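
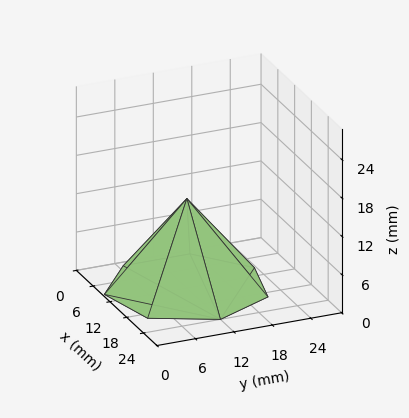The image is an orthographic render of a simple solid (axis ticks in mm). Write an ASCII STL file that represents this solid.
Reading the render: the shape is a regular 7-sided pyramid, base circumscribed radius ≈ 12 mm, apex at z ≈ 14 mm (dimensions read to the nearest mm from the axis ticks). For the STL, each face is triangulated and given an outward normal.

solid part
  facet normal 0.0000 0.0000 -1.0000
    outer loop
      vertex 9.330 23.699 0.000
      vertex 19.482 21.382 0.000
      vertex 24.000 12.000 0.000
    endloop
  endfacet
  facet normal 0.0000 0.0000 -1.0000
    outer loop
      vertex 1.188 17.207 0.000
      vertex 9.330 23.699 0.000
      vertex 24.000 12.000 0.000
    endloop
  endfacet
  facet normal 0.0000 0.0000 -1.0000
    outer loop
      vertex 1.188 6.793 0.000
      vertex 1.188 17.207 0.000
      vertex 24.000 12.000 0.000
    endloop
  endfacet
  facet normal 0.0000 0.0000 -1.0000
    outer loop
      vertex 9.330 0.301 0.000
      vertex 1.188 6.793 0.000
      vertex 24.000 12.000 0.000
    endloop
  endfacet
  facet normal 0.0000 0.0000 -1.0000
    outer loop
      vertex 19.482 2.618 0.000
      vertex 9.330 0.301 0.000
      vertex 24.000 12.000 0.000
    endloop
  endfacet
  facet normal 0.7131 0.3434 0.6112
    outer loop
      vertex 24.000 12.000 0.000
      vertex 19.482 21.382 0.000
      vertex 12.000 12.000 14.000
    endloop
  endfacet
  facet normal 0.1761 0.7716 0.6112
    outer loop
      vertex 19.482 21.382 0.000
      vertex 9.330 23.699 0.000
      vertex 12.000 12.000 14.000
    endloop
  endfacet
  facet normal -0.4934 0.6188 0.6112
    outer loop
      vertex 9.330 23.699 0.000
      vertex 1.188 17.207 0.000
      vertex 12.000 12.000 14.000
    endloop
  endfacet
  facet normal -0.7915 0.0000 0.6112
    outer loop
      vertex 1.188 17.207 0.000
      vertex 1.188 6.793 0.000
      vertex 12.000 12.000 14.000
    endloop
  endfacet
  facet normal -0.4934 -0.6188 0.6112
    outer loop
      vertex 1.188 6.793 0.000
      vertex 9.330 0.301 0.000
      vertex 12.000 12.000 14.000
    endloop
  endfacet
  facet normal 0.1761 -0.7716 0.6112
    outer loop
      vertex 9.330 0.301 0.000
      vertex 19.482 2.618 0.000
      vertex 12.000 12.000 14.000
    endloop
  endfacet
  facet normal 0.7131 -0.3434 0.6112
    outer loop
      vertex 19.482 2.618 0.000
      vertex 24.000 12.000 0.000
      vertex 12.000 12.000 14.000
    endloop
  endfacet
endsolid part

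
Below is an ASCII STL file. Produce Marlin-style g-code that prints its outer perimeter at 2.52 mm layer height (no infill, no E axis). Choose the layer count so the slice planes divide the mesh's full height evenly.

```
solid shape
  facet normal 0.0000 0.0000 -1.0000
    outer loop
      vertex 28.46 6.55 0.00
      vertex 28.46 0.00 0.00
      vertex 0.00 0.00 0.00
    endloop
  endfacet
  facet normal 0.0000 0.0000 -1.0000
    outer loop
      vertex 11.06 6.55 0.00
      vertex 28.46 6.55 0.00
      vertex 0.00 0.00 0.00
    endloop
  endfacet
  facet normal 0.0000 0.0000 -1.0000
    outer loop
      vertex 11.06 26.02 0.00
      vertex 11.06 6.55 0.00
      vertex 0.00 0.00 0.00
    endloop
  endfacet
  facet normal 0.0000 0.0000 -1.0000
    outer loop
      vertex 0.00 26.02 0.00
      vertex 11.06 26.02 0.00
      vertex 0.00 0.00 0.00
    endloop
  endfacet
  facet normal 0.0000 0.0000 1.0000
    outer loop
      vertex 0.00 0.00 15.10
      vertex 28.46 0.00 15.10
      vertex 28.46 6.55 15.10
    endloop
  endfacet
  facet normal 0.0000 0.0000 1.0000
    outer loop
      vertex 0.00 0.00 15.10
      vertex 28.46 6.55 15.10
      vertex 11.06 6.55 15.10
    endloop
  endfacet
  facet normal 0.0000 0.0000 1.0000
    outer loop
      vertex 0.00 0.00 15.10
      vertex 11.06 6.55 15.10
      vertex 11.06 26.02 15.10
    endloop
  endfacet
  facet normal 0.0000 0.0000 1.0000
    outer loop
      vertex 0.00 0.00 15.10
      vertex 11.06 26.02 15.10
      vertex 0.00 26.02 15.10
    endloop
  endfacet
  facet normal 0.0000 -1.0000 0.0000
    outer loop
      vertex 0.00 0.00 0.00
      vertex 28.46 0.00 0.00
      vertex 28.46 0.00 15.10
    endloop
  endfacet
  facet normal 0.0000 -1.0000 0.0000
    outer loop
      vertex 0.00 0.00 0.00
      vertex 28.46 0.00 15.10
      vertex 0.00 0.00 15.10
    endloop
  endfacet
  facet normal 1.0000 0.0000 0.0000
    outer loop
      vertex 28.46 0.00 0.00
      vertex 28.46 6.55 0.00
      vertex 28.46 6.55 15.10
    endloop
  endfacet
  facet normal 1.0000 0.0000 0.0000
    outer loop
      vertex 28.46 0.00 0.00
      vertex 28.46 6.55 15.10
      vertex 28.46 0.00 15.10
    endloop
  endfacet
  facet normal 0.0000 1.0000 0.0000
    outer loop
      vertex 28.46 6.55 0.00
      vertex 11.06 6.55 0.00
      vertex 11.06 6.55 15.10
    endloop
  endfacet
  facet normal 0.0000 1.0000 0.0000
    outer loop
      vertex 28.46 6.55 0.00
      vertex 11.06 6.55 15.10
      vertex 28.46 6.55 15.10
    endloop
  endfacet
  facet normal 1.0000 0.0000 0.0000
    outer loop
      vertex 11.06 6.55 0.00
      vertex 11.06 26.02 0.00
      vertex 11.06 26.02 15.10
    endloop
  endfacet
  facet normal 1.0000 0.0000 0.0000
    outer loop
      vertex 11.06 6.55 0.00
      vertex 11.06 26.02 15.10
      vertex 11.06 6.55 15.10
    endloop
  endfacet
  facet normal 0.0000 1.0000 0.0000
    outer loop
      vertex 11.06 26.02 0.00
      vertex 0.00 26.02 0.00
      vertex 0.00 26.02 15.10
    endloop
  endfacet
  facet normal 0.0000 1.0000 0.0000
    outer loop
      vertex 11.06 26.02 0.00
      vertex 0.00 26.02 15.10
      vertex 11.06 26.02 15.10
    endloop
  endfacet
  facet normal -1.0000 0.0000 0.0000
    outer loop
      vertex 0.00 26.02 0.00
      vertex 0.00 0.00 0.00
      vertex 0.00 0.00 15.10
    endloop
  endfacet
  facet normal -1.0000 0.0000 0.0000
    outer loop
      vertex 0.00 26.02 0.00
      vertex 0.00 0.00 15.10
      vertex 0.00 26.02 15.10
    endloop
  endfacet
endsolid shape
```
; perimeter-only toolpath
G21 ; units = mm
G90 ; absolute positioning
G28 ; home
; layer 1
G0 Z2.52
G0 X0.00 Y0.00
G1 X28.46 Y0.00
G1 X28.46 Y6.55
G1 X11.06 Y6.55
G1 X11.06 Y26.02
G1 X0.00 Y26.02
G1 X0.00 Y0.00
; layer 2
G0 Z5.03
G0 X0.00 Y0.00
G1 X28.46 Y0.00
G1 X28.46 Y6.55
G1 X11.06 Y6.55
G1 X11.06 Y26.02
G1 X0.00 Y26.02
G1 X0.00 Y0.00
; layer 3
G0 Z7.55
G0 X0.00 Y0.00
G1 X28.46 Y0.00
G1 X28.46 Y6.55
G1 X11.06 Y6.55
G1 X11.06 Y26.02
G1 X0.00 Y26.02
G1 X0.00 Y0.00
; layer 4
G0 Z10.07
G0 X0.00 Y0.00
G1 X28.46 Y0.00
G1 X28.46 Y6.55
G1 X11.06 Y6.55
G1 X11.06 Y26.02
G1 X0.00 Y26.02
G1 X0.00 Y0.00
; layer 5
G0 Z12.58
G0 X0.00 Y0.00
G1 X28.46 Y0.00
G1 X28.46 Y6.55
G1 X11.06 Y6.55
G1 X11.06 Y26.02
G1 X0.00 Y26.02
G1 X0.00 Y0.00
; layer 6
G0 Z15.10
G0 X0.00 Y0.00
G1 X28.46 Y0.00
G1 X28.46 Y6.55
G1 X11.06 Y6.55
G1 X11.06 Y26.02
G1 X0.00 Y26.02
G1 X0.00 Y0.00
M2 ; end

The solid is an L-shaped prism: outer 28.5 × 26 mm, arm thicknesses ≈ 6.55 mm (horizontal) and 11.1 mm (vertical), extruded 15.1 mm in z. Slicing at Δz = 2.52 mm — 6 equal slices spanning the solid's height, so layer i sits at z = i·h/6 — gives 6 non-empty perimeters. Each is a 6-segment closed polygon; G0 lifts to the layer z and rapids to the start vertex, then G1 traces the edges.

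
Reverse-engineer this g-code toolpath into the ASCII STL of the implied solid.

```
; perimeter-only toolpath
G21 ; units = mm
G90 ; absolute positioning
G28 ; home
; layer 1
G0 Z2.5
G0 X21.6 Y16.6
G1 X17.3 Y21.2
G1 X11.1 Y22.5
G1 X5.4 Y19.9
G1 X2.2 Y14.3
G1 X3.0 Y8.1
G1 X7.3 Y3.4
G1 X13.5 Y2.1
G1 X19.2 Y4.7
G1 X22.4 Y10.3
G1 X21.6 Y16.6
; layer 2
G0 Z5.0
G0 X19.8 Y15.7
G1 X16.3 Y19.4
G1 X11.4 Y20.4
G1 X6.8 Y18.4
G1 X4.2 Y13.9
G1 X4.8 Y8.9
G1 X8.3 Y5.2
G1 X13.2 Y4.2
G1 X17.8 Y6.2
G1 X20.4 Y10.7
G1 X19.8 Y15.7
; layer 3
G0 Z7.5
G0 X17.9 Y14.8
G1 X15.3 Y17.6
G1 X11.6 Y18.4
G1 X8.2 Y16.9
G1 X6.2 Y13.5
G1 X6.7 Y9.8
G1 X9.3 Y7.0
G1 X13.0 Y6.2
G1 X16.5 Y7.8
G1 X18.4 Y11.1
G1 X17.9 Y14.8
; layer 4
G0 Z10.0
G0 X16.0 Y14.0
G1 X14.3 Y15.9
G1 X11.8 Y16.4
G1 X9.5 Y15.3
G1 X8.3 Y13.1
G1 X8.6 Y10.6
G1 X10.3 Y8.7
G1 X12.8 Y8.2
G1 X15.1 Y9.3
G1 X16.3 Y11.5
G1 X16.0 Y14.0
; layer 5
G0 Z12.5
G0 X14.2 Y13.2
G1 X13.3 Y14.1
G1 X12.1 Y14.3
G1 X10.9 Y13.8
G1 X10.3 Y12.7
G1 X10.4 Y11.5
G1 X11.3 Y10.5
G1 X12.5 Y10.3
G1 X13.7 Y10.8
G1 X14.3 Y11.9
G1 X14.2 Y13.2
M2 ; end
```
solid part
  facet normal 0.0000 0.0000 -1.0000
    outer loop
      vertex 10.9 24.5 0.0
      vertex 18.3 23.0 0.0
      vertex 23.5 17.4 0.0
    endloop
  endfacet
  facet normal 0.0000 0.0000 -1.0000
    outer loop
      vertex 4.0 21.4 0.0
      vertex 10.9 24.5 0.0
      vertex 23.5 17.4 0.0
    endloop
  endfacet
  facet normal 0.0000 0.0000 -1.0000
    outer loop
      vertex 0.2 14.7 0.0
      vertex 4.0 21.4 0.0
      vertex 23.5 17.4 0.0
    endloop
  endfacet
  facet normal 0.0000 0.0000 -1.0000
    outer loop
      vertex 1.1 7.2 0.0
      vertex 0.2 14.7 0.0
      vertex 23.5 17.4 0.0
    endloop
  endfacet
  facet normal 0.0000 0.0000 -1.0000
    outer loop
      vertex 6.3 1.6 0.0
      vertex 1.1 7.2 0.0
      vertex 23.5 17.4 0.0
    endloop
  endfacet
  facet normal 0.0000 0.0000 -1.0000
    outer loop
      vertex 13.7 0.1 0.0
      vertex 6.3 1.6 0.0
      vertex 23.5 17.4 0.0
    endloop
  endfacet
  facet normal 0.0000 0.0000 -1.0000
    outer loop
      vertex 20.6 3.2 0.0
      vertex 13.7 0.1 0.0
      vertex 23.5 17.4 0.0
    endloop
  endfacet
  facet normal 0.0000 0.0000 -1.0000
    outer loop
      vertex 24.4 9.9 0.0
      vertex 20.6 3.2 0.0
      vertex 23.5 17.4 0.0
    endloop
  endfacet
  facet normal 0.5782 0.5369 0.6143
    outer loop
      vertex 23.5 17.4 0.0
      vertex 18.3 23.0 0.0
      vertex 12.3 12.3 15.0
    endloop
  endfacet
  facet normal 0.1568 0.7733 0.6143
    outer loop
      vertex 18.3 23.0 0.0
      vertex 10.9 24.5 0.0
      vertex 12.3 12.3 15.0
    endloop
  endfacet
  facet normal -0.3231 0.7192 0.6151
    outer loop
      vertex 10.9 24.5 0.0
      vertex 4.0 21.4 0.0
      vertex 12.3 12.3 15.0
    endloop
  endfacet
  facet normal -0.6857 0.3889 0.6153
    outer loop
      vertex 4.0 21.4 0.0
      vertex 0.2 14.7 0.0
      vertex 12.3 12.3 15.0
    endloop
  endfacet
  facet normal -0.7822 -0.0939 0.6159
    outer loop
      vertex 0.2 14.7 0.0
      vertex 1.1 7.2 0.0
      vertex 12.3 12.3 15.0
    endloop
  endfacet
  facet normal -0.5782 -0.5369 0.6143
    outer loop
      vertex 1.1 7.2 0.0
      vertex 6.3 1.6 0.0
      vertex 12.3 12.3 15.0
    endloop
  endfacet
  facet normal -0.1568 -0.7733 0.6143
    outer loop
      vertex 6.3 1.6 0.0
      vertex 13.7 0.1 0.0
      vertex 12.3 12.3 15.0
    endloop
  endfacet
  facet normal 0.3231 -0.7192 0.6151
    outer loop
      vertex 13.7 0.1 0.0
      vertex 20.6 3.2 0.0
      vertex 12.3 12.3 15.0
    endloop
  endfacet
  facet normal 0.6857 -0.3889 0.6153
    outer loop
      vertex 20.6 3.2 0.0
      vertex 24.4 9.9 0.0
      vertex 12.3 12.3 15.0
    endloop
  endfacet
  facet normal 0.7822 0.0939 0.6159
    outer loop
      vertex 24.4 9.9 0.0
      vertex 23.5 17.4 0.0
      vertex 12.3 12.3 15.0
    endloop
  endfacet
endsolid part

The G0 Z moves step by Δz≈2.5 mm. The G1 loops shrink linearly with z, so the solid tapers from its base footprint up to z≈15. Closing with a flat bottom cap and the tapered top and triangulating gives 18 facets — a regular 10-sided pyramid, base circumscribed radius ≈ 12.3 mm, apex at z ≈ 15 mm.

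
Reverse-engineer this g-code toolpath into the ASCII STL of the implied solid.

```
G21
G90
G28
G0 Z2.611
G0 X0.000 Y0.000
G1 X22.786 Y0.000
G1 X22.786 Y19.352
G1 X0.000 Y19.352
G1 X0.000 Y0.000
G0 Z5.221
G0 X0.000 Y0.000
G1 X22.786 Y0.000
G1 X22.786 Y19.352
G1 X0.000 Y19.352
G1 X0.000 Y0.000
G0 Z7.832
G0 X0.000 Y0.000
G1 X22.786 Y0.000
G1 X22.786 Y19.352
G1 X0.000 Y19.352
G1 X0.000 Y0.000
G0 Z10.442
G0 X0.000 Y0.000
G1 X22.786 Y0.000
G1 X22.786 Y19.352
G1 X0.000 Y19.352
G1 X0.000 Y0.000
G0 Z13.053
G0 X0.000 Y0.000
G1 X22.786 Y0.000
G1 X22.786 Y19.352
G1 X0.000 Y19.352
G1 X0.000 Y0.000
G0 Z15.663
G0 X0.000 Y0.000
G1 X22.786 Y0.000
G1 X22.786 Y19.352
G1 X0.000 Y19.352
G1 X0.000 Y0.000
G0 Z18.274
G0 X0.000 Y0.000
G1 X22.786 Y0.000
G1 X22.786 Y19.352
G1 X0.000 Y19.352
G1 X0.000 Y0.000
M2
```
solid part
  facet normal 0.0000 0.0000 -1.0000
    outer loop
      vertex 22.786 19.352 0.000
      vertex 22.786 0.000 0.000
      vertex 0.000 0.000 0.000
    endloop
  endfacet
  facet normal 0.0000 0.0000 -1.0000
    outer loop
      vertex 0.000 19.352 0.000
      vertex 22.786 19.352 0.000
      vertex 0.000 0.000 0.000
    endloop
  endfacet
  facet normal 0.0000 0.0000 1.0000
    outer loop
      vertex 0.000 0.000 18.274
      vertex 22.786 0.000 18.274
      vertex 22.786 19.352 18.274
    endloop
  endfacet
  facet normal 0.0000 0.0000 1.0000
    outer loop
      vertex 0.000 0.000 18.274
      vertex 22.786 19.352 18.274
      vertex 0.000 19.352 18.274
    endloop
  endfacet
  facet normal 0.0000 -1.0000 0.0000
    outer loop
      vertex 0.000 0.000 0.000
      vertex 22.786 0.000 0.000
      vertex 22.786 0.000 18.274
    endloop
  endfacet
  facet normal 0.0000 -1.0000 0.0000
    outer loop
      vertex 0.000 0.000 0.000
      vertex 22.786 0.000 18.274
      vertex 0.000 0.000 18.274
    endloop
  endfacet
  facet normal 0.0000 1.0000 0.0000
    outer loop
      vertex 22.786 19.352 18.274
      vertex 22.786 19.352 0.000
      vertex 0.000 19.352 0.000
    endloop
  endfacet
  facet normal 0.0000 1.0000 0.0000
    outer loop
      vertex 0.000 19.352 18.274
      vertex 22.786 19.352 18.274
      vertex 0.000 19.352 0.000
    endloop
  endfacet
  facet normal -1.0000 0.0000 0.0000
    outer loop
      vertex 0.000 19.352 18.274
      vertex 0.000 19.352 0.000
      vertex 0.000 0.000 0.000
    endloop
  endfacet
  facet normal -1.0000 0.0000 0.0000
    outer loop
      vertex 0.000 0.000 18.274
      vertex 0.000 19.352 18.274
      vertex 0.000 0.000 0.000
    endloop
  endfacet
  facet normal 1.0000 0.0000 0.0000
    outer loop
      vertex 22.786 0.000 0.000
      vertex 22.786 19.352 0.000
      vertex 22.786 19.352 18.274
    endloop
  endfacet
  facet normal 1.0000 0.0000 0.0000
    outer loop
      vertex 22.786 0.000 0.000
      vertex 22.786 19.352 18.274
      vertex 22.786 0.000 18.274
    endloop
  endfacet
endsolid part

The G0 Z moves step by Δz≈2.611 mm. Every layer's G1 loop is the same polygon, so the solid is a straight extrusion of it from z=0 to z≈18.3. Closing with flat bottom and top caps and triangulating gives 12 facets — a rectangular box, roughly 22.8 × 19.4 mm footprint and 18.3 mm tall.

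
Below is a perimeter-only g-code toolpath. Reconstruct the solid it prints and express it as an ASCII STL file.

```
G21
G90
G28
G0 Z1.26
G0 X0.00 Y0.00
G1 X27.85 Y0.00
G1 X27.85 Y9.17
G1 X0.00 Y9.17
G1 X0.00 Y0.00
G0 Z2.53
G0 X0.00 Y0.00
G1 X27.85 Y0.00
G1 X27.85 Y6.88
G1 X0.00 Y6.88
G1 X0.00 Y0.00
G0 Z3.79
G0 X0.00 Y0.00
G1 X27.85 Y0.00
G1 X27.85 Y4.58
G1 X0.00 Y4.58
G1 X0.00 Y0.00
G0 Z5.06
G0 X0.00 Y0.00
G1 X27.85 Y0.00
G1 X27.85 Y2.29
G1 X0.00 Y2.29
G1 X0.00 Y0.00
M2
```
solid part
  facet normal 0.0000 0.0000 -1.0000
    outer loop
      vertex 27.85 11.46 0.00
      vertex 27.85 0.00 0.00
      vertex 0.00 0.00 0.00
    endloop
  endfacet
  facet normal 0.0000 0.0000 -1.0000
    outer loop
      vertex 0.00 11.46 0.00
      vertex 27.85 11.46 0.00
      vertex 0.00 0.00 0.00
    endloop
  endfacet
  facet normal 0.0000 -1.0000 0.0000
    outer loop
      vertex 0.00 0.00 0.00
      vertex 27.85 0.00 0.00
      vertex 27.85 0.00 6.32
    endloop
  endfacet
  facet normal 0.0000 -1.0000 0.0000
    outer loop
      vertex 0.00 0.00 0.00
      vertex 27.85 0.00 6.32
      vertex 0.00 0.00 6.32
    endloop
  endfacet
  facet normal 0.0000 0.4829 0.8757
    outer loop
      vertex 0.00 0.00 6.32
      vertex 27.85 0.00 6.32
      vertex 27.85 11.46 0.00
    endloop
  endfacet
  facet normal 0.0000 0.4829 0.8757
    outer loop
      vertex 0.00 0.00 6.32
      vertex 27.85 11.46 0.00
      vertex 0.00 11.46 0.00
    endloop
  endfacet
  facet normal -1.0000 0.0000 0.0000
    outer loop
      vertex 0.00 0.00 6.32
      vertex 0.00 11.46 0.00
      vertex 0.00 0.00 0.00
    endloop
  endfacet
  facet normal 1.0000 0.0000 0.0000
    outer loop
      vertex 27.85 0.00 0.00
      vertex 27.85 11.46 0.00
      vertex 27.85 0.00 6.32
    endloop
  endfacet
endsolid part

The G0 Z moves step by Δz≈1.26 mm. The G1 loops shrink linearly with z, so the solid tapers from its base footprint up to z≈6.32. Closing with a flat bottom cap and the tapered top and triangulating gives 8 facets — a wedge (ramp): 27.9 × 11.5 mm base, rising to 6.32 mm along the y=0 edge and sloping linearly to z=0 at y=11.5.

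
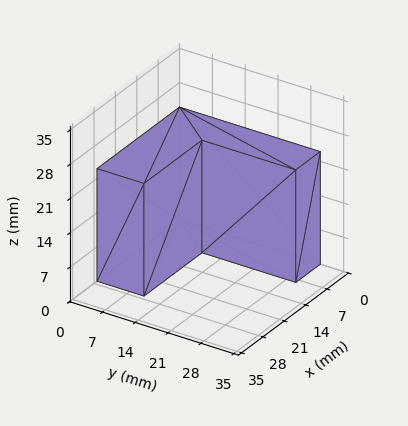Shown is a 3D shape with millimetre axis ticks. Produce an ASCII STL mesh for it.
Reading the render: the shape is an L-shaped prism: outer 27 × 30 mm, arm thicknesses ≈ 10 mm (horizontal) and 8 mm (vertical), extruded 23 mm in z (dimensions read to the nearest mm from the axis ticks). For the STL, each face is triangulated and given an outward normal.

solid part
  facet normal 0.0000 0.0000 -1.0000
    outer loop
      vertex 27.00 10.00 0.00
      vertex 27.00 0.00 0.00
      vertex 0.00 0.00 0.00
    endloop
  endfacet
  facet normal 0.0000 0.0000 -1.0000
    outer loop
      vertex 8.00 10.00 0.00
      vertex 27.00 10.00 0.00
      vertex 0.00 0.00 0.00
    endloop
  endfacet
  facet normal 0.0000 0.0000 -1.0000
    outer loop
      vertex 8.00 30.00 0.00
      vertex 8.00 10.00 0.00
      vertex 0.00 0.00 0.00
    endloop
  endfacet
  facet normal 0.0000 0.0000 -1.0000
    outer loop
      vertex 0.00 30.00 0.00
      vertex 8.00 30.00 0.00
      vertex 0.00 0.00 0.00
    endloop
  endfacet
  facet normal 0.0000 0.0000 1.0000
    outer loop
      vertex 0.00 0.00 23.00
      vertex 27.00 0.00 23.00
      vertex 27.00 10.00 23.00
    endloop
  endfacet
  facet normal 0.0000 0.0000 1.0000
    outer loop
      vertex 0.00 0.00 23.00
      vertex 27.00 10.00 23.00
      vertex 8.00 10.00 23.00
    endloop
  endfacet
  facet normal 0.0000 0.0000 1.0000
    outer loop
      vertex 0.00 0.00 23.00
      vertex 8.00 10.00 23.00
      vertex 8.00 30.00 23.00
    endloop
  endfacet
  facet normal 0.0000 0.0000 1.0000
    outer loop
      vertex 0.00 0.00 23.00
      vertex 8.00 30.00 23.00
      vertex 0.00 30.00 23.00
    endloop
  endfacet
  facet normal 0.0000 -1.0000 0.0000
    outer loop
      vertex 0.00 0.00 0.00
      vertex 27.00 0.00 0.00
      vertex 27.00 0.00 23.00
    endloop
  endfacet
  facet normal 0.0000 -1.0000 0.0000
    outer loop
      vertex 0.00 0.00 0.00
      vertex 27.00 0.00 23.00
      vertex 0.00 0.00 23.00
    endloop
  endfacet
  facet normal 1.0000 0.0000 0.0000
    outer loop
      vertex 27.00 0.00 0.00
      vertex 27.00 10.00 0.00
      vertex 27.00 10.00 23.00
    endloop
  endfacet
  facet normal 1.0000 0.0000 0.0000
    outer loop
      vertex 27.00 0.00 0.00
      vertex 27.00 10.00 23.00
      vertex 27.00 0.00 23.00
    endloop
  endfacet
  facet normal 0.0000 1.0000 0.0000
    outer loop
      vertex 27.00 10.00 0.00
      vertex 8.00 10.00 0.00
      vertex 8.00 10.00 23.00
    endloop
  endfacet
  facet normal 0.0000 1.0000 0.0000
    outer loop
      vertex 27.00 10.00 0.00
      vertex 8.00 10.00 23.00
      vertex 27.00 10.00 23.00
    endloop
  endfacet
  facet normal 1.0000 0.0000 0.0000
    outer loop
      vertex 8.00 10.00 0.00
      vertex 8.00 30.00 0.00
      vertex 8.00 30.00 23.00
    endloop
  endfacet
  facet normal 1.0000 0.0000 0.0000
    outer loop
      vertex 8.00 10.00 0.00
      vertex 8.00 30.00 23.00
      vertex 8.00 10.00 23.00
    endloop
  endfacet
  facet normal 0.0000 1.0000 0.0000
    outer loop
      vertex 8.00 30.00 0.00
      vertex 0.00 30.00 0.00
      vertex 0.00 30.00 23.00
    endloop
  endfacet
  facet normal 0.0000 1.0000 0.0000
    outer loop
      vertex 8.00 30.00 0.00
      vertex 0.00 30.00 23.00
      vertex 8.00 30.00 23.00
    endloop
  endfacet
  facet normal -1.0000 0.0000 0.0000
    outer loop
      vertex 0.00 30.00 0.00
      vertex 0.00 0.00 0.00
      vertex 0.00 0.00 23.00
    endloop
  endfacet
  facet normal -1.0000 0.0000 0.0000
    outer loop
      vertex 0.00 30.00 0.00
      vertex 0.00 0.00 23.00
      vertex 0.00 30.00 23.00
    endloop
  endfacet
endsolid part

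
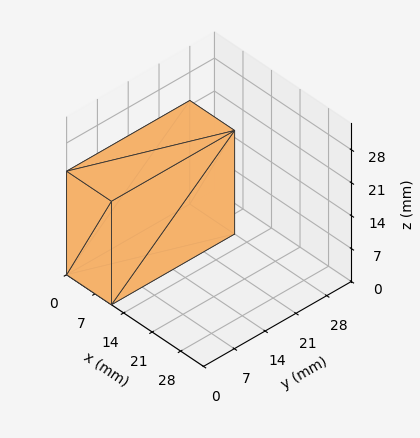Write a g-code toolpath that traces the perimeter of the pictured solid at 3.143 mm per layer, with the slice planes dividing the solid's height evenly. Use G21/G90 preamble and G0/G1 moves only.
Reading the render: the shape is a rectangular box, roughly 11 × 28 mm footprint and 22 mm tall (dimensions read to the nearest mm from the axis ticks). For the g-code, the solid's height is divided into equal slices at the stated Δz and each level perimeter traced with G1 moves after a G0 lift.

; perimeter-only toolpath
G21 ; units = mm
G90 ; absolute positioning
G28 ; home
; layer 1
G0 Z3.143
G0 X0.000 Y0.000
G1 X11.000 Y0.000
G1 X11.000 Y28.000
G1 X0.000 Y28.000
G1 X0.000 Y0.000
; layer 2
G0 Z6.286
G0 X0.000 Y0.000
G1 X11.000 Y0.000
G1 X11.000 Y28.000
G1 X0.000 Y28.000
G1 X0.000 Y0.000
; layer 3
G0 Z9.429
G0 X0.000 Y0.000
G1 X11.000 Y0.000
G1 X11.000 Y28.000
G1 X0.000 Y28.000
G1 X0.000 Y0.000
; layer 4
G0 Z12.571
G0 X0.000 Y0.000
G1 X11.000 Y0.000
G1 X11.000 Y28.000
G1 X0.000 Y28.000
G1 X0.000 Y0.000
; layer 5
G0 Z15.714
G0 X0.000 Y0.000
G1 X11.000 Y0.000
G1 X11.000 Y28.000
G1 X0.000 Y28.000
G1 X0.000 Y0.000
; layer 6
G0 Z18.857
G0 X0.000 Y0.000
G1 X11.000 Y0.000
G1 X11.000 Y28.000
G1 X0.000 Y28.000
G1 X0.000 Y0.000
; layer 7
G0 Z22.000
G0 X0.000 Y0.000
G1 X11.000 Y0.000
G1 X11.000 Y28.000
G1 X0.000 Y28.000
G1 X0.000 Y0.000
M2 ; end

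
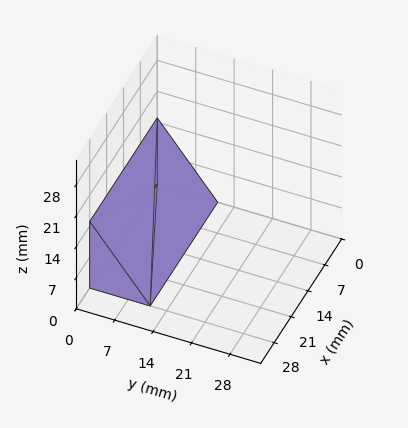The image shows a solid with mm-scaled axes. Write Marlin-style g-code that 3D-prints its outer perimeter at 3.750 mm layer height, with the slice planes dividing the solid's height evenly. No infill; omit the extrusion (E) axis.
Reading the render: the shape is a wedge (ramp): 28 × 11 mm base, rising to 15 mm along the y=0 edge and sloping linearly to z=0 at y=11 (dimensions read to the nearest mm from the axis ticks). For the g-code, the solid's height is divided into equal slices at the stated Δz and each level perimeter traced with G1 moves after a G0 lift.

; perimeter-only toolpath
G21 ; units = mm
G90 ; absolute positioning
G28 ; home
; layer 1
G0 Z3.750
G0 X0.000 Y0.000
G1 X28.000 Y0.000
G1 X28.000 Y8.250
G1 X0.000 Y8.250
G1 X0.000 Y0.000
; layer 2
G0 Z7.500
G0 X0.000 Y0.000
G1 X28.000 Y0.000
G1 X28.000 Y5.500
G1 X0.000 Y5.500
G1 X0.000 Y0.000
; layer 3
G0 Z11.250
G0 X0.000 Y0.000
G1 X28.000 Y0.000
G1 X28.000 Y2.750
G1 X0.000 Y2.750
G1 X0.000 Y0.000
M2 ; end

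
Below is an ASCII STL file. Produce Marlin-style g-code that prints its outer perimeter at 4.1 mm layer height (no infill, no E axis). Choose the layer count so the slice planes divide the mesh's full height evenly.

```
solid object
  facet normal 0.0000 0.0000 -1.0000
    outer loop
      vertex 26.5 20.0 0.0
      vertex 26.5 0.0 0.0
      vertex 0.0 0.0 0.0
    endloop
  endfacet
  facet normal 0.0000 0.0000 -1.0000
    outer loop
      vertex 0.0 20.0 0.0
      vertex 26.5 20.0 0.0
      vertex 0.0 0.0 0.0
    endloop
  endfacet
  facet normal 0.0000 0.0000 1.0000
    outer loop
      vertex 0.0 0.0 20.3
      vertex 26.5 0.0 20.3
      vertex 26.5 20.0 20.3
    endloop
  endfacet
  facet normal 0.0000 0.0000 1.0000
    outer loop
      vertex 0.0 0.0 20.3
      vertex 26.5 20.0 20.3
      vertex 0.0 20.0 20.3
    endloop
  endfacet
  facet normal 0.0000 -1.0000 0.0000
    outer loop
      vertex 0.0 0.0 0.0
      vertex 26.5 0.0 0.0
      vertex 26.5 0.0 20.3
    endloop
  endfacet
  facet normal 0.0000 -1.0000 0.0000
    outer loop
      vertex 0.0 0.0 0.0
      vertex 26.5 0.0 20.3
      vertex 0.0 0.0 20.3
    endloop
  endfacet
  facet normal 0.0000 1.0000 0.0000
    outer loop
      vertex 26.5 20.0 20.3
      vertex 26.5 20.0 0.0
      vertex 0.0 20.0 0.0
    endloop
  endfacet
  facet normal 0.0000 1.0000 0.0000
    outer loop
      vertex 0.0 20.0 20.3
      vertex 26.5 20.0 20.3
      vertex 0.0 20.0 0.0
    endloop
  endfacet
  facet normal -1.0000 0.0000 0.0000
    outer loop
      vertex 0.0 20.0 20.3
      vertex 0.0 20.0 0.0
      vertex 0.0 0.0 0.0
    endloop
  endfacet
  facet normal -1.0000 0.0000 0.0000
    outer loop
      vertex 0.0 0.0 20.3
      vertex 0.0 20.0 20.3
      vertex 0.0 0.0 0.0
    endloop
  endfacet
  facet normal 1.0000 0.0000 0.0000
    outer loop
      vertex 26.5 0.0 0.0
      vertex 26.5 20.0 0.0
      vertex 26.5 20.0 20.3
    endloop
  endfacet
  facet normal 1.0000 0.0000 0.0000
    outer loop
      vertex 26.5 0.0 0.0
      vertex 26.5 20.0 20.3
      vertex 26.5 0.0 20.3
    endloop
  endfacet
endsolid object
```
; perimeter-only toolpath
G21 ; units = mm
G90 ; absolute positioning
G28 ; home
; layer 1
G0 Z4.1
G0 X0.0 Y0.0
G1 X26.5 Y0.0
G1 X26.5 Y20.0
G1 X0.0 Y20.0
G1 X0.0 Y0.0
; layer 2
G0 Z8.1
G0 X0.0 Y0.0
G1 X26.5 Y0.0
G1 X26.5 Y20.0
G1 X0.0 Y20.0
G1 X0.0 Y0.0
; layer 3
G0 Z12.2
G0 X0.0 Y0.0
G1 X26.5 Y0.0
G1 X26.5 Y20.0
G1 X0.0 Y20.0
G1 X0.0 Y0.0
; layer 4
G0 Z16.2
G0 X0.0 Y0.0
G1 X26.5 Y0.0
G1 X26.5 Y20.0
G1 X0.0 Y20.0
G1 X0.0 Y0.0
; layer 5
G0 Z20.3
G0 X0.0 Y0.0
G1 X26.5 Y0.0
G1 X26.5 Y20.0
G1 X0.0 Y20.0
G1 X0.0 Y0.0
M2 ; end

The solid is a rectangular box, roughly 26.5 × 20 mm footprint and 20.3 mm tall. Slicing at Δz = 4.1 mm — 5 equal slices spanning the solid's height, so layer i sits at z = i·h/5 — gives 5 non-empty perimeters. Each is a 4-segment closed polygon; G0 lifts to the layer z and rapids to the start vertex, then G1 traces the edges.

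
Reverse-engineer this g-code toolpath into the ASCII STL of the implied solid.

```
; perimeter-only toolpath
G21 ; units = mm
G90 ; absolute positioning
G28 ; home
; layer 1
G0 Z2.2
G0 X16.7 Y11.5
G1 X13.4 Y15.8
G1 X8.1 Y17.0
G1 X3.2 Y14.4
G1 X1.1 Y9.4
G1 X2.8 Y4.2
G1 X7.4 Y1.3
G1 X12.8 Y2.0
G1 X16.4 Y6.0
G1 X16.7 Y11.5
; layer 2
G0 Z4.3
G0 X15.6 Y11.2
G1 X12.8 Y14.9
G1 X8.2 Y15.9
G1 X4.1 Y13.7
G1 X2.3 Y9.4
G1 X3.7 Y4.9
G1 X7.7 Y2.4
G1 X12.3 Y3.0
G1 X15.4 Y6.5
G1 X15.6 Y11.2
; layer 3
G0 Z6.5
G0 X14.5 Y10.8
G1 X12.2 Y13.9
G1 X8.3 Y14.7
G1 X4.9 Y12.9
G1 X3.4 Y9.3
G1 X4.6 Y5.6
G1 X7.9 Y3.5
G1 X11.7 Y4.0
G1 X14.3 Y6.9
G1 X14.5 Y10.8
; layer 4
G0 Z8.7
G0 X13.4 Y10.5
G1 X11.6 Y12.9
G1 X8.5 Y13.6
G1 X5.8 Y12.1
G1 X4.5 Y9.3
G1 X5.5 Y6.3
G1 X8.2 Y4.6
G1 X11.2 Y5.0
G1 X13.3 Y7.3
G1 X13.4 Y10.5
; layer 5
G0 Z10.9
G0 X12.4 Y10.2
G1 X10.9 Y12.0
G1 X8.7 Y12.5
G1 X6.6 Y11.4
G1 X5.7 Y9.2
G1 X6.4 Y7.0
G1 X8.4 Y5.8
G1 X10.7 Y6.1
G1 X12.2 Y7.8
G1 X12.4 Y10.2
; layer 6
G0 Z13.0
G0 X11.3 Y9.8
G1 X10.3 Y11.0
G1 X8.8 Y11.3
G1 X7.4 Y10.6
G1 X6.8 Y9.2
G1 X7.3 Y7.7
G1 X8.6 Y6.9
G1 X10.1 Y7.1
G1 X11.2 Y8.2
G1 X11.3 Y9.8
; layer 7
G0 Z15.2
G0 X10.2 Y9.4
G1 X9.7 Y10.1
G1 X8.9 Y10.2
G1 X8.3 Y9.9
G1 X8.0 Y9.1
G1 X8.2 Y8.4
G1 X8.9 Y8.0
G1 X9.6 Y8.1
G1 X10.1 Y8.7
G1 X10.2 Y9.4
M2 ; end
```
solid part
  facet normal 0.0000 0.0000 -1.0000
    outer loop
      vertex 7.9 18.1 0.0
      vertex 14.0 16.8 0.0
      vertex 17.8 11.9 0.0
    endloop
  endfacet
  facet normal 0.0000 0.0000 -1.0000
    outer loop
      vertex 2.4 15.2 0.0
      vertex 7.9 18.1 0.0
      vertex 17.8 11.9 0.0
    endloop
  endfacet
  facet normal 0.0000 0.0000 -1.0000
    outer loop
      vertex 0.0 9.5 0.0
      vertex 2.4 15.2 0.0
      vertex 17.8 11.9 0.0
    endloop
  endfacet
  facet normal 0.0000 0.0000 -1.0000
    outer loop
      vertex 1.9 3.5 0.0
      vertex 0.0 9.5 0.0
      vertex 17.8 11.9 0.0
    endloop
  endfacet
  facet normal 0.0000 0.0000 -1.0000
    outer loop
      vertex 7.2 0.2 0.0
      vertex 1.9 3.5 0.0
      vertex 17.8 11.9 0.0
    endloop
  endfacet
  facet normal 0.0000 0.0000 -1.0000
    outer loop
      vertex 13.3 1.0 0.0
      vertex 7.2 0.2 0.0
      vertex 17.8 11.9 0.0
    endloop
  endfacet
  facet normal 0.0000 0.0000 -1.0000
    outer loop
      vertex 17.5 5.6 0.0
      vertex 13.3 1.0 0.0
      vertex 17.8 11.9 0.0
    endloop
  endfacet
  facet normal 0.7086 0.5495 0.4427
    outer loop
      vertex 17.8 11.9 0.0
      vertex 14.0 16.8 0.0
      vertex 9.1 9.1 17.4
    endloop
  endfacet
  facet normal 0.1871 0.8777 0.4411
    outer loop
      vertex 14.0 16.8 0.0
      vertex 7.9 18.1 0.0
      vertex 9.1 9.1 17.4
    endloop
  endfacet
  facet normal -0.4189 0.7944 0.4398
    outer loop
      vertex 7.9 18.1 0.0
      vertex 2.4 15.2 0.0
      vertex 9.1 9.1 17.4
    endloop
  endfacet
  facet normal -0.8273 0.3483 0.4407
    outer loop
      vertex 2.4 15.2 0.0
      vertex 0.0 9.5 0.0
      vertex 9.1 9.1 17.4
    endloop
  endfacet
  facet normal -0.8555 -0.2709 0.4412
    outer loop
      vertex 0.0 9.5 0.0
      vertex 1.9 3.5 0.0
      vertex 9.1 9.1 17.4
    endloop
  endfacet
  facet normal -0.4743 -0.7617 0.4414
    outer loop
      vertex 1.9 3.5 0.0
      vertex 7.2 0.2 0.0
      vertex 9.1 9.1 17.4
    endloop
  endfacet
  facet normal 0.1166 -0.8893 0.4421
    outer loop
      vertex 7.2 0.2 0.0
      vertex 13.3 1.0 0.0
      vertex 9.1 9.1 17.4
    endloop
  endfacet
  facet normal 0.6626 -0.6050 0.4416
    outer loop
      vertex 13.3 1.0 0.0
      vertex 17.5 5.6 0.0
      vertex 9.1 9.1 17.4
    endloop
  endfacet
  facet normal 0.8963 -0.0427 0.4413
    outer loop
      vertex 17.5 5.6 0.0
      vertex 17.8 11.9 0.0
      vertex 9.1 9.1 17.4
    endloop
  endfacet
endsolid part

The G0 Z moves step by Δz≈2.2 mm. The G1 loops shrink linearly with z, so the solid tapers from its base footprint up to z≈17.4. Closing with a flat bottom cap and the tapered top and triangulating gives 16 facets — a regular 9-sided pyramid, base circumscribed radius ≈ 9.1 mm, apex at z ≈ 17.4 mm.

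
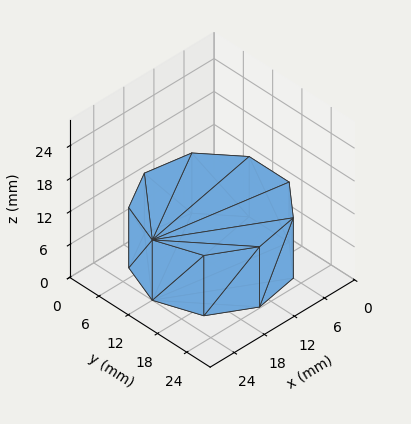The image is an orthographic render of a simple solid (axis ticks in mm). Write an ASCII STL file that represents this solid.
Reading the render: the shape is a regular 9-sided prism (a cylinder approximated with 9 flat sides), circumscribed radius ≈ 12 mm, height ≈ 11 mm (dimensions read to the nearest mm from the axis ticks). For the STL, each face is triangulated and given an outward normal.

solid part
  facet normal 0.0000 0.0000 -1.0000
    outer loop
      vertex 14.1 23.8 0.0
      vertex 21.2 19.7 0.0
      vertex 24.0 12.0 0.0
    endloop
  endfacet
  facet normal 0.0000 0.0000 -1.0000
    outer loop
      vertex 6.0 22.4 0.0
      vertex 14.1 23.8 0.0
      vertex 24.0 12.0 0.0
    endloop
  endfacet
  facet normal 0.0000 0.0000 -1.0000
    outer loop
      vertex 0.7 16.1 0.0
      vertex 6.0 22.4 0.0
      vertex 24.0 12.0 0.0
    endloop
  endfacet
  facet normal 0.0000 0.0000 -1.0000
    outer loop
      vertex 0.7 7.9 0.0
      vertex 0.7 16.1 0.0
      vertex 24.0 12.0 0.0
    endloop
  endfacet
  facet normal 0.0000 0.0000 -1.0000
    outer loop
      vertex 6.0 1.6 0.0
      vertex 0.7 7.9 0.0
      vertex 24.0 12.0 0.0
    endloop
  endfacet
  facet normal 0.0000 0.0000 -1.0000
    outer loop
      vertex 14.1 0.2 0.0
      vertex 6.0 1.6 0.0
      vertex 24.0 12.0 0.0
    endloop
  endfacet
  facet normal 0.0000 0.0000 -1.0000
    outer loop
      vertex 21.2 4.3 0.0
      vertex 14.1 0.2 0.0
      vertex 24.0 12.0 0.0
    endloop
  endfacet
  facet normal 0.0000 0.0000 1.0000
    outer loop
      vertex 24.0 12.0 11.0
      vertex 21.2 19.7 11.0
      vertex 14.1 23.8 11.0
    endloop
  endfacet
  facet normal 0.0000 0.0000 1.0000
    outer loop
      vertex 24.0 12.0 11.0
      vertex 14.1 23.8 11.0
      vertex 6.0 22.4 11.0
    endloop
  endfacet
  facet normal 0.0000 0.0000 1.0000
    outer loop
      vertex 24.0 12.0 11.0
      vertex 6.0 22.4 11.0
      vertex 0.7 16.1 11.0
    endloop
  endfacet
  facet normal 0.0000 0.0000 1.0000
    outer loop
      vertex 24.0 12.0 11.0
      vertex 0.7 16.1 11.0
      vertex 0.7 7.9 11.0
    endloop
  endfacet
  facet normal 0.0000 0.0000 1.0000
    outer loop
      vertex 24.0 12.0 11.0
      vertex 0.7 7.9 11.0
      vertex 6.0 1.6 11.0
    endloop
  endfacet
  facet normal 0.0000 0.0000 1.0000
    outer loop
      vertex 24.0 12.0 11.0
      vertex 6.0 1.6 11.0
      vertex 14.1 0.2 11.0
    endloop
  endfacet
  facet normal 0.0000 0.0000 1.0000
    outer loop
      vertex 24.0 12.0 11.0
      vertex 14.1 0.2 11.0
      vertex 21.2 4.3 11.0
    endloop
  endfacet
  facet normal 0.9398 0.3417 0.0000
    outer loop
      vertex 24.0 12.0 0.0
      vertex 21.2 19.7 0.0
      vertex 21.2 19.7 11.0
    endloop
  endfacet
  facet normal 0.9398 0.3417 0.0000
    outer loop
      vertex 24.0 12.0 0.0
      vertex 21.2 19.7 11.0
      vertex 24.0 12.0 11.0
    endloop
  endfacet
  facet normal 0.5001 0.8660 0.0000
    outer loop
      vertex 21.2 19.7 0.0
      vertex 14.1 23.8 0.0
      vertex 14.1 23.8 11.0
    endloop
  endfacet
  facet normal 0.5001 0.8660 0.0000
    outer loop
      vertex 21.2 19.7 0.0
      vertex 14.1 23.8 11.0
      vertex 21.2 19.7 11.0
    endloop
  endfacet
  facet normal -0.1703 0.9854 0.0000
    outer loop
      vertex 14.1 23.8 0.0
      vertex 6.0 22.4 0.0
      vertex 6.0 22.4 11.0
    endloop
  endfacet
  facet normal -0.1703 0.9854 0.0000
    outer loop
      vertex 14.1 23.8 0.0
      vertex 6.0 22.4 11.0
      vertex 14.1 23.8 11.0
    endloop
  endfacet
  facet normal -0.7652 0.6438 0.0000
    outer loop
      vertex 6.0 22.4 0.0
      vertex 0.7 16.1 0.0
      vertex 0.7 16.1 11.0
    endloop
  endfacet
  facet normal -0.7652 0.6438 0.0000
    outer loop
      vertex 6.0 22.4 0.0
      vertex 0.7 16.1 11.0
      vertex 6.0 22.4 11.0
    endloop
  endfacet
  facet normal -1.0000 0.0000 0.0000
    outer loop
      vertex 0.7 16.1 0.0
      vertex 0.7 7.9 0.0
      vertex 0.7 7.9 11.0
    endloop
  endfacet
  facet normal -1.0000 0.0000 0.0000
    outer loop
      vertex 0.7 16.1 0.0
      vertex 0.7 7.9 11.0
      vertex 0.7 16.1 11.0
    endloop
  endfacet
  facet normal -0.7652 -0.6438 0.0000
    outer loop
      vertex 0.7 7.9 0.0
      vertex 6.0 1.6 0.0
      vertex 6.0 1.6 11.0
    endloop
  endfacet
  facet normal -0.7652 -0.6438 0.0000
    outer loop
      vertex 0.7 7.9 0.0
      vertex 6.0 1.6 11.0
      vertex 0.7 7.9 11.0
    endloop
  endfacet
  facet normal -0.1703 -0.9854 0.0000
    outer loop
      vertex 6.0 1.6 0.0
      vertex 14.1 0.2 0.0
      vertex 14.1 0.2 11.0
    endloop
  endfacet
  facet normal -0.1703 -0.9854 0.0000
    outer loop
      vertex 6.0 1.6 0.0
      vertex 14.1 0.2 11.0
      vertex 6.0 1.6 11.0
    endloop
  endfacet
  facet normal 0.5001 -0.8660 0.0000
    outer loop
      vertex 14.1 0.2 0.0
      vertex 21.2 4.3 0.0
      vertex 21.2 4.3 11.0
    endloop
  endfacet
  facet normal 0.5001 -0.8660 0.0000
    outer loop
      vertex 14.1 0.2 0.0
      vertex 21.2 4.3 11.0
      vertex 14.1 0.2 11.0
    endloop
  endfacet
  facet normal 0.9398 -0.3417 0.0000
    outer loop
      vertex 21.2 4.3 0.0
      vertex 24.0 12.0 0.0
      vertex 24.0 12.0 11.0
    endloop
  endfacet
  facet normal 0.9398 -0.3417 0.0000
    outer loop
      vertex 21.2 4.3 0.0
      vertex 24.0 12.0 11.0
      vertex 21.2 4.3 11.0
    endloop
  endfacet
endsolid part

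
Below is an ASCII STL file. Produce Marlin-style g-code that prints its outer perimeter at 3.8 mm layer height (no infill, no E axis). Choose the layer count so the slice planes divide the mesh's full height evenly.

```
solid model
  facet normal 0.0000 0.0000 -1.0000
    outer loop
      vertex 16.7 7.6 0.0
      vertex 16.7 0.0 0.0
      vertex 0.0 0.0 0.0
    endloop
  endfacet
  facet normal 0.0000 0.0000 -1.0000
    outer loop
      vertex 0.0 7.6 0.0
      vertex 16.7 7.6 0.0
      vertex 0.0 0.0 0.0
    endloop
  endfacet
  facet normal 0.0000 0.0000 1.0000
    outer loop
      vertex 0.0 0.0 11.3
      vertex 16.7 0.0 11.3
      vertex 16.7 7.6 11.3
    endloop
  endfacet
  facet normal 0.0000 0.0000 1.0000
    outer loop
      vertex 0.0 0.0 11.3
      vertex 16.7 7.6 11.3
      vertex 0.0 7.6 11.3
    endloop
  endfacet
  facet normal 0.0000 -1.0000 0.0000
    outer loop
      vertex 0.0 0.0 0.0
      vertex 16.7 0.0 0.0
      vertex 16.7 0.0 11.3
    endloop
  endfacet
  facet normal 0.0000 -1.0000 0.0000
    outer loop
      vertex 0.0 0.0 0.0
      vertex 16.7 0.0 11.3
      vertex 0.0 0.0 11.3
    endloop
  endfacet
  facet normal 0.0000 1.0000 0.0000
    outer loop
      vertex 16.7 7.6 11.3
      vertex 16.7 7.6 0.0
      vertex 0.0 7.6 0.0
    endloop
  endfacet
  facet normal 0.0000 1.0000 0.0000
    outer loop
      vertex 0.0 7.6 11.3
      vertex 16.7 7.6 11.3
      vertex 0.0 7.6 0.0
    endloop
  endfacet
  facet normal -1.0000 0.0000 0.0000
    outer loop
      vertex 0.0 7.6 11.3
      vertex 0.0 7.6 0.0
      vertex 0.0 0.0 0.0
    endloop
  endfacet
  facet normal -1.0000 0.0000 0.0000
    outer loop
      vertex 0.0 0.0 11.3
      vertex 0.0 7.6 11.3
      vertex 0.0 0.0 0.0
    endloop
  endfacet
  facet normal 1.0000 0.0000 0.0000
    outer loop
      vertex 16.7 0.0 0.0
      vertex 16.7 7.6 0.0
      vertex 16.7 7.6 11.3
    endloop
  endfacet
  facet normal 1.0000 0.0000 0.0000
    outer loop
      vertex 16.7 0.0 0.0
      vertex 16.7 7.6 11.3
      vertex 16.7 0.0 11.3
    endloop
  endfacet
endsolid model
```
; perimeter-only toolpath
G21 ; units = mm
G90 ; absolute positioning
G28 ; home
; layer 1
G0 Z3.8
G0 X0.0 Y0.0
G1 X16.7 Y0.0
G1 X16.7 Y7.6
G1 X0.0 Y7.6
G1 X0.0 Y0.0
; layer 2
G0 Z7.5
G0 X0.0 Y0.0
G1 X16.7 Y0.0
G1 X16.7 Y7.6
G1 X0.0 Y7.6
G1 X0.0 Y0.0
; layer 3
G0 Z11.3
G0 X0.0 Y0.0
G1 X16.7 Y0.0
G1 X16.7 Y7.6
G1 X0.0 Y7.6
G1 X0.0 Y0.0
M2 ; end

The solid is a rectangular box, roughly 16.7 × 7.6 mm footprint and 11.3 mm tall. Slicing at Δz = 3.8 mm — 3 equal slices spanning the solid's height, so layer i sits at z = i·h/3 — gives 3 non-empty perimeters. Each is a 4-segment closed polygon; G0 lifts to the layer z and rapids to the start vertex, then G1 traces the edges.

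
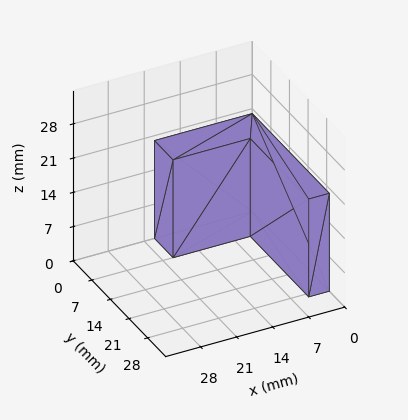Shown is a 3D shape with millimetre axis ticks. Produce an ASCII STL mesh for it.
Reading the render: the shape is an L-shaped prism: outer 19 × 29 mm, arm thicknesses ≈ 7 mm (horizontal) and 4 mm (vertical), extruded 20 mm in z (dimensions read to the nearest mm from the axis ticks). For the STL, each face is triangulated and given an outward normal.

solid part
  facet normal 0.0000 0.0000 -1.0000
    outer loop
      vertex 19.00 7.00 0.00
      vertex 19.00 0.00 0.00
      vertex 0.00 0.00 0.00
    endloop
  endfacet
  facet normal 0.0000 0.0000 -1.0000
    outer loop
      vertex 4.00 7.00 0.00
      vertex 19.00 7.00 0.00
      vertex 0.00 0.00 0.00
    endloop
  endfacet
  facet normal 0.0000 0.0000 -1.0000
    outer loop
      vertex 4.00 29.00 0.00
      vertex 4.00 7.00 0.00
      vertex 0.00 0.00 0.00
    endloop
  endfacet
  facet normal 0.0000 0.0000 -1.0000
    outer loop
      vertex 0.00 29.00 0.00
      vertex 4.00 29.00 0.00
      vertex 0.00 0.00 0.00
    endloop
  endfacet
  facet normal 0.0000 0.0000 1.0000
    outer loop
      vertex 0.00 0.00 20.00
      vertex 19.00 0.00 20.00
      vertex 19.00 7.00 20.00
    endloop
  endfacet
  facet normal 0.0000 0.0000 1.0000
    outer loop
      vertex 0.00 0.00 20.00
      vertex 19.00 7.00 20.00
      vertex 4.00 7.00 20.00
    endloop
  endfacet
  facet normal 0.0000 0.0000 1.0000
    outer loop
      vertex 0.00 0.00 20.00
      vertex 4.00 7.00 20.00
      vertex 4.00 29.00 20.00
    endloop
  endfacet
  facet normal 0.0000 0.0000 1.0000
    outer loop
      vertex 0.00 0.00 20.00
      vertex 4.00 29.00 20.00
      vertex 0.00 29.00 20.00
    endloop
  endfacet
  facet normal 0.0000 -1.0000 0.0000
    outer loop
      vertex 0.00 0.00 0.00
      vertex 19.00 0.00 0.00
      vertex 19.00 0.00 20.00
    endloop
  endfacet
  facet normal 0.0000 -1.0000 0.0000
    outer loop
      vertex 0.00 0.00 0.00
      vertex 19.00 0.00 20.00
      vertex 0.00 0.00 20.00
    endloop
  endfacet
  facet normal 1.0000 0.0000 0.0000
    outer loop
      vertex 19.00 0.00 0.00
      vertex 19.00 7.00 0.00
      vertex 19.00 7.00 20.00
    endloop
  endfacet
  facet normal 1.0000 0.0000 0.0000
    outer loop
      vertex 19.00 0.00 0.00
      vertex 19.00 7.00 20.00
      vertex 19.00 0.00 20.00
    endloop
  endfacet
  facet normal 0.0000 1.0000 0.0000
    outer loop
      vertex 19.00 7.00 0.00
      vertex 4.00 7.00 0.00
      vertex 4.00 7.00 20.00
    endloop
  endfacet
  facet normal 0.0000 1.0000 0.0000
    outer loop
      vertex 19.00 7.00 0.00
      vertex 4.00 7.00 20.00
      vertex 19.00 7.00 20.00
    endloop
  endfacet
  facet normal 1.0000 0.0000 0.0000
    outer loop
      vertex 4.00 7.00 0.00
      vertex 4.00 29.00 0.00
      vertex 4.00 29.00 20.00
    endloop
  endfacet
  facet normal 1.0000 0.0000 0.0000
    outer loop
      vertex 4.00 7.00 0.00
      vertex 4.00 29.00 20.00
      vertex 4.00 7.00 20.00
    endloop
  endfacet
  facet normal 0.0000 1.0000 0.0000
    outer loop
      vertex 4.00 29.00 0.00
      vertex 0.00 29.00 0.00
      vertex 0.00 29.00 20.00
    endloop
  endfacet
  facet normal 0.0000 1.0000 0.0000
    outer loop
      vertex 4.00 29.00 0.00
      vertex 0.00 29.00 20.00
      vertex 4.00 29.00 20.00
    endloop
  endfacet
  facet normal -1.0000 0.0000 0.0000
    outer loop
      vertex 0.00 29.00 0.00
      vertex 0.00 0.00 0.00
      vertex 0.00 0.00 20.00
    endloop
  endfacet
  facet normal -1.0000 0.0000 0.0000
    outer loop
      vertex 0.00 29.00 0.00
      vertex 0.00 0.00 20.00
      vertex 0.00 29.00 20.00
    endloop
  endfacet
endsolid part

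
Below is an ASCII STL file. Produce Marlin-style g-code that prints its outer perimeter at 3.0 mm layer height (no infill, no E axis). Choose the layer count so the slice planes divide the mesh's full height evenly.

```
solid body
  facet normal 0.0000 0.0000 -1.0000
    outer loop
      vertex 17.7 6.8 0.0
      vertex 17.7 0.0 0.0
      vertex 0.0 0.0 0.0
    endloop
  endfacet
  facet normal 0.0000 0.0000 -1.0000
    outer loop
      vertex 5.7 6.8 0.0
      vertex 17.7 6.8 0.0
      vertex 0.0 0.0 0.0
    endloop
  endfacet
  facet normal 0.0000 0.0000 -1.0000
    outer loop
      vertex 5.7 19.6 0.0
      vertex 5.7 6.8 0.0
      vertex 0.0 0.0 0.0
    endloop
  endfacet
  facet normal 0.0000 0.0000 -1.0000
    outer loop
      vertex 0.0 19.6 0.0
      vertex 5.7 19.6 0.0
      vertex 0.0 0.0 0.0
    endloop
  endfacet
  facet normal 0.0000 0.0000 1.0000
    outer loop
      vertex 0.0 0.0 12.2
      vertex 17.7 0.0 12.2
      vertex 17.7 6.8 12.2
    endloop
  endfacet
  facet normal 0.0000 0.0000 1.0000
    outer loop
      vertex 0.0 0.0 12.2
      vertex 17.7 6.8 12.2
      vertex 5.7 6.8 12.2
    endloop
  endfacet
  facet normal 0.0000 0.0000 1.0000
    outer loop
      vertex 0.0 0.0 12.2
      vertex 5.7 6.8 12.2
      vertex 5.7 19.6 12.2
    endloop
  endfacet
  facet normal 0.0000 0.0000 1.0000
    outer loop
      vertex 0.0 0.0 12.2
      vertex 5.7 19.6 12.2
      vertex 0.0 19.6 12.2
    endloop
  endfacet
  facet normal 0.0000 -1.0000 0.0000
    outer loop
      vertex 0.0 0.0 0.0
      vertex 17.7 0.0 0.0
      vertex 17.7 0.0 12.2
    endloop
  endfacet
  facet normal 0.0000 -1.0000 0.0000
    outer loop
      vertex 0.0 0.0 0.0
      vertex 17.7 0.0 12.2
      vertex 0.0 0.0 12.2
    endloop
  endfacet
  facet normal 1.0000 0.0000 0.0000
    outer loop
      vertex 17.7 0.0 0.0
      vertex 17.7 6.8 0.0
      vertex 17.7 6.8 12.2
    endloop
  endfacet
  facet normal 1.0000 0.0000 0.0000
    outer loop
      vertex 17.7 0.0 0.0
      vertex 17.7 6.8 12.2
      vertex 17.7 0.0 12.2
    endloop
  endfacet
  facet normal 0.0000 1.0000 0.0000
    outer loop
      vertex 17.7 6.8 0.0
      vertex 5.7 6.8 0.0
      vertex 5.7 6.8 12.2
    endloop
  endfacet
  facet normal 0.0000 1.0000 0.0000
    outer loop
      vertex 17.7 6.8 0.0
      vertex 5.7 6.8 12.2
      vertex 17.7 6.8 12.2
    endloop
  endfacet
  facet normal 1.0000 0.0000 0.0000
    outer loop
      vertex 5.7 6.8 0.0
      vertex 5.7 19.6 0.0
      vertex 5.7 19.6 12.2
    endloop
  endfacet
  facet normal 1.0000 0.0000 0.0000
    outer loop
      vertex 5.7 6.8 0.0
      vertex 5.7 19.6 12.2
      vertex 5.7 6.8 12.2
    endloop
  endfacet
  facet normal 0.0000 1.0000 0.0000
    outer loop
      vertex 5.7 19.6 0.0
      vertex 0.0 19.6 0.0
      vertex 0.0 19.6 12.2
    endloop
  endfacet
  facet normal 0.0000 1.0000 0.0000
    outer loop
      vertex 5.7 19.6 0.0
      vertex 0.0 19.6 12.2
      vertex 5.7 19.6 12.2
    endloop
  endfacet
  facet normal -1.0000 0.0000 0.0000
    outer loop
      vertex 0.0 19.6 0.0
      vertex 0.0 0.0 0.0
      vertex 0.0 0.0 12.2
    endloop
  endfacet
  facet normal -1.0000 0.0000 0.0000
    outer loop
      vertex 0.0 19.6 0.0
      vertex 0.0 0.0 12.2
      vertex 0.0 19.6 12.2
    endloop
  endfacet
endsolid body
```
; perimeter-only toolpath
G21 ; units = mm
G90 ; absolute positioning
G28 ; home
; layer 1
G0 Z3.0
G0 X0.0 Y0.0
G1 X17.7 Y0.0
G1 X17.7 Y6.8
G1 X5.7 Y6.8
G1 X5.7 Y19.6
G1 X0.0 Y19.6
G1 X0.0 Y0.0
; layer 2
G0 Z6.1
G0 X0.0 Y0.0
G1 X17.7 Y0.0
G1 X17.7 Y6.8
G1 X5.7 Y6.8
G1 X5.7 Y19.6
G1 X0.0 Y19.6
G1 X0.0 Y0.0
; layer 3
G0 Z9.1
G0 X0.0 Y0.0
G1 X17.7 Y0.0
G1 X17.7 Y6.8
G1 X5.7 Y6.8
G1 X5.7 Y19.6
G1 X0.0 Y19.6
G1 X0.0 Y0.0
; layer 4
G0 Z12.2
G0 X0.0 Y0.0
G1 X17.7 Y0.0
G1 X17.7 Y6.8
G1 X5.7 Y6.8
G1 X5.7 Y19.6
G1 X0.0 Y19.6
G1 X0.0 Y0.0
M2 ; end

The solid is an L-shaped prism: outer 17.7 × 19.6 mm, arm thicknesses ≈ 6.8 mm (horizontal) and 5.7 mm (vertical), extruded 12.2 mm in z. Slicing at Δz = 3.0 mm — 4 equal slices spanning the solid's height, so layer i sits at z = i·h/4 — gives 4 non-empty perimeters. Each is a 6-segment closed polygon; G0 lifts to the layer z and rapids to the start vertex, then G1 traces the edges.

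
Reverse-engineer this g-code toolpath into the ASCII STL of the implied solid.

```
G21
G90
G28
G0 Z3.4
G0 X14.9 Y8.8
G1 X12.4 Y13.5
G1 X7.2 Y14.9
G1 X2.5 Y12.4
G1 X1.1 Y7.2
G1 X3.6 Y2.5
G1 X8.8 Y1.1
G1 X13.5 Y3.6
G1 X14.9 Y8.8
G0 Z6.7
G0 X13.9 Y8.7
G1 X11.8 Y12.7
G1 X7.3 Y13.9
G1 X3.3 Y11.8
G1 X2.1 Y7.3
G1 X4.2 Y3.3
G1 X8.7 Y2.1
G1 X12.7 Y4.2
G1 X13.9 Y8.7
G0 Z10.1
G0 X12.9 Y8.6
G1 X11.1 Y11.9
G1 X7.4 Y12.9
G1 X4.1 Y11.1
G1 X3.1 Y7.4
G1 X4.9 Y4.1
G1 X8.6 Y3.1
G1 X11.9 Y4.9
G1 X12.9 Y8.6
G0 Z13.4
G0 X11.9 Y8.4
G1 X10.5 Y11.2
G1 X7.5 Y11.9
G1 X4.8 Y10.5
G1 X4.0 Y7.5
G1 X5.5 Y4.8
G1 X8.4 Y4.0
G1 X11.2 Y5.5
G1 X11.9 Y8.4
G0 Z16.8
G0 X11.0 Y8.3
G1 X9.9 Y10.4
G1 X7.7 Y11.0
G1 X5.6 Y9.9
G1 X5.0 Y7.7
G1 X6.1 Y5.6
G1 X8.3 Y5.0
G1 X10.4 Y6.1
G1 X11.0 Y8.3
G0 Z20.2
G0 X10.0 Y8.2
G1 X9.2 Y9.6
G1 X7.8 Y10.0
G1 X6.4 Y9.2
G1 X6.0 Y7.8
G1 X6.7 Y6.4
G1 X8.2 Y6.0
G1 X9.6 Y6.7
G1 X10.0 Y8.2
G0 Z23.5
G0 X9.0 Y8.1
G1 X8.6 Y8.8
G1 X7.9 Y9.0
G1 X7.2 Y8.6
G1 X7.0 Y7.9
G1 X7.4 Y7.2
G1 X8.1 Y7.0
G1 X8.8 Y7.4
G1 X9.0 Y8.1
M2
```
solid part
  facet normal 0.0000 0.0000 -1.0000
    outer loop
      vertex 7.1 15.9 0.0
      vertex 13.0 14.3 0.0
      vertex 15.9 8.9 0.0
    endloop
  endfacet
  facet normal 0.0000 0.0000 -1.0000
    outer loop
      vertex 1.7 13.0 0.0
      vertex 7.1 15.9 0.0
      vertex 15.9 8.9 0.0
    endloop
  endfacet
  facet normal 0.0000 0.0000 -1.0000
    outer loop
      vertex 0.1 7.1 0.0
      vertex 1.7 13.0 0.0
      vertex 15.9 8.9 0.0
    endloop
  endfacet
  facet normal 0.0000 0.0000 -1.0000
    outer loop
      vertex 3.0 1.7 0.0
      vertex 0.1 7.1 0.0
      vertex 15.9 8.9 0.0
    endloop
  endfacet
  facet normal 0.0000 0.0000 -1.0000
    outer loop
      vertex 8.9 0.1 0.0
      vertex 3.0 1.7 0.0
      vertex 15.9 8.9 0.0
    endloop
  endfacet
  facet normal 0.0000 0.0000 -1.0000
    outer loop
      vertex 14.3 3.0 0.0
      vertex 8.9 0.1 0.0
      vertex 15.9 8.9 0.0
    endloop
  endfacet
  facet normal 0.8496 0.4562 0.2648
    outer loop
      vertex 15.9 8.9 0.0
      vertex 13.0 14.3 0.0
      vertex 8.0 8.0 26.9
    endloop
  endfacet
  facet normal 0.2524 0.9307 0.2649
    outer loop
      vertex 13.0 14.3 0.0
      vertex 7.1 15.9 0.0
      vertex 8.0 8.0 26.9
    endloop
  endfacet
  facet normal -0.4562 0.8496 0.2648
    outer loop
      vertex 7.1 15.9 0.0
      vertex 1.7 13.0 0.0
      vertex 8.0 8.0 26.9
    endloop
  endfacet
  facet normal -0.9307 0.2524 0.2649
    outer loop
      vertex 1.7 13.0 0.0
      vertex 0.1 7.1 0.0
      vertex 8.0 8.0 26.9
    endloop
  endfacet
  facet normal -0.8496 -0.4562 0.2648
    outer loop
      vertex 0.1 7.1 0.0
      vertex 3.0 1.7 0.0
      vertex 8.0 8.0 26.9
    endloop
  endfacet
  facet normal -0.2524 -0.9307 0.2649
    outer loop
      vertex 3.0 1.7 0.0
      vertex 8.9 0.1 0.0
      vertex 8.0 8.0 26.9
    endloop
  endfacet
  facet normal 0.4562 -0.8496 0.2648
    outer loop
      vertex 8.9 0.1 0.0
      vertex 14.3 3.0 0.0
      vertex 8.0 8.0 26.9
    endloop
  endfacet
  facet normal 0.9307 -0.2524 0.2649
    outer loop
      vertex 14.3 3.0 0.0
      vertex 15.9 8.9 0.0
      vertex 8.0 8.0 26.9
    endloop
  endfacet
endsolid part

The G0 Z moves step by Δz≈3.4 mm. The G1 loops shrink linearly with z, so the solid tapers from its base footprint up to z≈26.9. Closing with a flat bottom cap and the tapered top and triangulating gives 14 facets — a regular 8-sided pyramid, base circumscribed radius ≈ 8 mm, apex at z ≈ 26.9 mm.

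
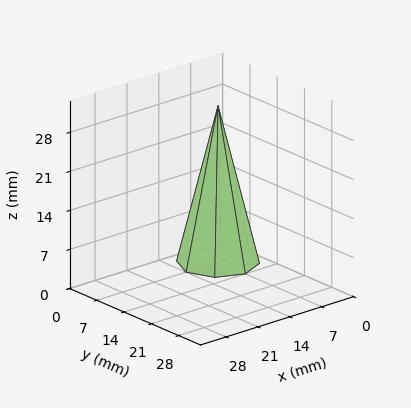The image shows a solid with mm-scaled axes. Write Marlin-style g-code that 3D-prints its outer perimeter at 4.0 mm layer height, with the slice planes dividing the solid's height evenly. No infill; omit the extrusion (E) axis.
Reading the render: the shape is a regular 8-sided pyramid, base circumscribed radius ≈ 7 mm, apex at z ≈ 28 mm (dimensions read to the nearest mm from the axis ticks). For the g-code, the solid's height is divided into equal slices at the stated Δz and each level perimeter traced with G1 moves after a G0 lift.

; perimeter-only toolpath
G21 ; units = mm
G90 ; absolute positioning
G28 ; home
; layer 1
G0 Z4.0
G0 X13.0 Y7.0
G1 X11.2 Y11.2
G1 X7.0 Y13.0
G1 X2.8 Y11.2
G1 X1.0 Y7.0
G1 X2.8 Y2.8
G1 X7.0 Y1.0
G1 X11.2 Y2.8
G1 X13.0 Y7.0
; layer 2
G0 Z8.0
G0 X12.0 Y7.0
G1 X10.5 Y10.5
G1 X7.0 Y12.0
G1 X3.5 Y10.5
G1 X2.0 Y7.0
G1 X3.5 Y3.5
G1 X7.0 Y2.0
G1 X10.5 Y3.5
G1 X12.0 Y7.0
; layer 3
G0 Z12.0
G0 X11.0 Y7.0
G1 X9.8 Y9.8
G1 X7.0 Y11.0
G1 X4.2 Y9.8
G1 X3.0 Y7.0
G1 X4.2 Y4.2
G1 X7.0 Y3.0
G1 X9.8 Y4.2
G1 X11.0 Y7.0
; layer 4
G0 Z16.0
G0 X10.0 Y7.0
G1 X9.1 Y9.1
G1 X7.0 Y10.0
G1 X4.9 Y9.1
G1 X4.0 Y7.0
G1 X4.9 Y4.9
G1 X7.0 Y4.0
G1 X9.1 Y4.9
G1 X10.0 Y7.0
; layer 5
G0 Z20.0
G0 X9.0 Y7.0
G1 X8.4 Y8.4
G1 X7.0 Y9.0
G1 X5.6 Y8.4
G1 X5.0 Y7.0
G1 X5.6 Y5.6
G1 X7.0 Y5.0
G1 X8.4 Y5.6
G1 X9.0 Y7.0
; layer 6
G0 Z24.0
G0 X8.0 Y7.0
G1 X7.7 Y7.7
G1 X7.0 Y8.0
G1 X6.3 Y7.7
G1 X6.0 Y7.0
G1 X6.3 Y6.3
G1 X7.0 Y6.0
G1 X7.7 Y6.3
G1 X8.0 Y7.0
M2 ; end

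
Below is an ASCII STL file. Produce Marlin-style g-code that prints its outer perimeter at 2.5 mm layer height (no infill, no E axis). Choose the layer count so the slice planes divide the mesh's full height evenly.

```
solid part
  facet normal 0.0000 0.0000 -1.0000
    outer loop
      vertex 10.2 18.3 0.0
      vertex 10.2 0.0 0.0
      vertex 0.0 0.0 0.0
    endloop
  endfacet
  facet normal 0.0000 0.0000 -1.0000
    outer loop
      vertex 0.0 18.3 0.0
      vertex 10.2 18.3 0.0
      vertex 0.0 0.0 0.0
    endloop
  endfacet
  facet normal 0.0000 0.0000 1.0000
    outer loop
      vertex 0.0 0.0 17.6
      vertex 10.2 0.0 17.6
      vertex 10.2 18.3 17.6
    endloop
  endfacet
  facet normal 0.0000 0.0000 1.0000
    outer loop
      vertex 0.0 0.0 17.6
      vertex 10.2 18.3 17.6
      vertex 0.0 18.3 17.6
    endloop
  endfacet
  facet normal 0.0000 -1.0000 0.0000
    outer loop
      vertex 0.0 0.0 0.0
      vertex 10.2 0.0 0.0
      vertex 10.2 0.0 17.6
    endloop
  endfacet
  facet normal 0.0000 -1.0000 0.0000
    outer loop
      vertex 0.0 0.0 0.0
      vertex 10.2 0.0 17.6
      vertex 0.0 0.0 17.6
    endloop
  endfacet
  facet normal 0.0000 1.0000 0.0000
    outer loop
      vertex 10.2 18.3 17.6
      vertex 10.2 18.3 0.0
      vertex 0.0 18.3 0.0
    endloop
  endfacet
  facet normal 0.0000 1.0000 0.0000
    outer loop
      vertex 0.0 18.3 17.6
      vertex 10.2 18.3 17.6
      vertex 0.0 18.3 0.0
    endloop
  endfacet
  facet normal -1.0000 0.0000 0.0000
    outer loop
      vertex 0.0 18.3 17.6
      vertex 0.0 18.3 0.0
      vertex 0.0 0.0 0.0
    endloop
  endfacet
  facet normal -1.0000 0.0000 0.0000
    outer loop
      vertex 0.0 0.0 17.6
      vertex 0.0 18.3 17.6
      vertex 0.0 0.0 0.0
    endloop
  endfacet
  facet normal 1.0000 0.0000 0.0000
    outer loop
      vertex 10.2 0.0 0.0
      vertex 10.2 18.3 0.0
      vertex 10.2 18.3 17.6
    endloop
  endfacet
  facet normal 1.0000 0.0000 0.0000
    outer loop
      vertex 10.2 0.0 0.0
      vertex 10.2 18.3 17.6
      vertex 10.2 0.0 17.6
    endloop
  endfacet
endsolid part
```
; perimeter-only toolpath
G21 ; units = mm
G90 ; absolute positioning
G28 ; home
; layer 1
G0 Z2.5
G0 X0.0 Y0.0
G1 X10.2 Y0.0
G1 X10.2 Y18.3
G1 X0.0 Y18.3
G1 X0.0 Y0.0
; layer 2
G0 Z5.0
G0 X0.0 Y0.0
G1 X10.2 Y0.0
G1 X10.2 Y18.3
G1 X0.0 Y18.3
G1 X0.0 Y0.0
; layer 3
G0 Z7.5
G0 X0.0 Y0.0
G1 X10.2 Y0.0
G1 X10.2 Y18.3
G1 X0.0 Y18.3
G1 X0.0 Y0.0
; layer 4
G0 Z10.1
G0 X0.0 Y0.0
G1 X10.2 Y0.0
G1 X10.2 Y18.3
G1 X0.0 Y18.3
G1 X0.0 Y0.0
; layer 5
G0 Z12.6
G0 X0.0 Y0.0
G1 X10.2 Y0.0
G1 X10.2 Y18.3
G1 X0.0 Y18.3
G1 X0.0 Y0.0
; layer 6
G0 Z15.1
G0 X0.0 Y0.0
G1 X10.2 Y0.0
G1 X10.2 Y18.3
G1 X0.0 Y18.3
G1 X0.0 Y0.0
; layer 7
G0 Z17.6
G0 X0.0 Y0.0
G1 X10.2 Y0.0
G1 X10.2 Y18.3
G1 X0.0 Y18.3
G1 X0.0 Y0.0
M2 ; end

The solid is a rectangular box, roughly 10.2 × 18.3 mm footprint and 17.6 mm tall. Slicing at Δz = 2.5 mm — 7 equal slices spanning the solid's height, so layer i sits at z = i·h/7 — gives 7 non-empty perimeters. Each is a 4-segment closed polygon; G0 lifts to the layer z and rapids to the start vertex, then G1 traces the edges.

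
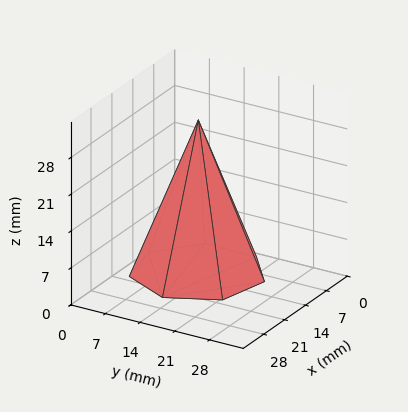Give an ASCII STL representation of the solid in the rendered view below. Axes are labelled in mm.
Reading the render: the shape is a regular 7-sided pyramid, base circumscribed radius ≈ 12 mm, apex at z ≈ 29 mm (dimensions read to the nearest mm from the axis ticks). For the STL, each face is triangulated and given an outward normal.

solid part
  facet normal 0.0000 0.0000 -1.0000
    outer loop
      vertex 9.3 23.7 0.0
      vertex 19.5 21.4 0.0
      vertex 24.0 12.0 0.0
    endloop
  endfacet
  facet normal 0.0000 0.0000 -1.0000
    outer loop
      vertex 1.2 17.2 0.0
      vertex 9.3 23.7 0.0
      vertex 24.0 12.0 0.0
    endloop
  endfacet
  facet normal 0.0000 0.0000 -1.0000
    outer loop
      vertex 1.2 6.8 0.0
      vertex 1.2 17.2 0.0
      vertex 24.0 12.0 0.0
    endloop
  endfacet
  facet normal 0.0000 0.0000 -1.0000
    outer loop
      vertex 9.3 0.3 0.0
      vertex 1.2 6.8 0.0
      vertex 24.0 12.0 0.0
    endloop
  endfacet
  facet normal 0.0000 0.0000 -1.0000
    outer loop
      vertex 19.5 2.6 0.0
      vertex 9.3 0.3 0.0
      vertex 24.0 12.0 0.0
    endloop
  endfacet
  facet normal 0.8450 0.4045 0.3497
    outer loop
      vertex 24.0 12.0 0.0
      vertex 19.5 21.4 0.0
      vertex 12.0 12.0 29.0
    endloop
  endfacet
  facet normal 0.2061 0.9140 0.3496
    outer loop
      vertex 19.5 21.4 0.0
      vertex 9.3 23.7 0.0
      vertex 12.0 12.0 29.0
    endloop
  endfacet
  facet normal -0.5864 0.7308 0.3494
    outer loop
      vertex 9.3 23.7 0.0
      vertex 1.2 17.2 0.0
      vertex 12.0 12.0 29.0
    endloop
  endfacet
  facet normal -0.9371 0.0000 0.3490
    outer loop
      vertex 1.2 17.2 0.0
      vertex 1.2 6.8 0.0
      vertex 12.0 12.0 29.0
    endloop
  endfacet
  facet normal -0.5864 -0.7308 0.3494
    outer loop
      vertex 1.2 6.8 0.0
      vertex 9.3 0.3 0.0
      vertex 12.0 12.0 29.0
    endloop
  endfacet
  facet normal 0.2061 -0.9140 0.3496
    outer loop
      vertex 9.3 0.3 0.0
      vertex 19.5 2.6 0.0
      vertex 12.0 12.0 29.0
    endloop
  endfacet
  facet normal 0.8450 -0.4045 0.3497
    outer loop
      vertex 19.5 2.6 0.0
      vertex 24.0 12.0 0.0
      vertex 12.0 12.0 29.0
    endloop
  endfacet
endsolid part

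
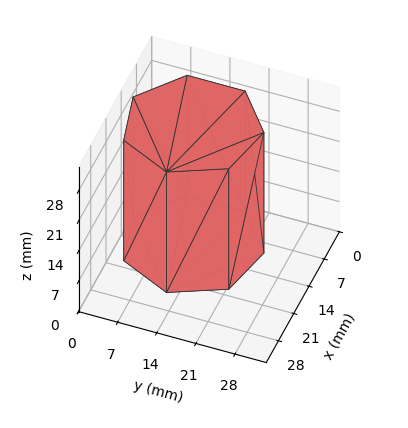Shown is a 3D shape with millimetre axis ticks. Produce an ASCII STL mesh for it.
Reading the render: the shape is a regular 7-sided prism (a cylinder approximated with 7 flat sides), circumscribed radius ≈ 12 mm, height ≈ 28 mm (dimensions read to the nearest mm from the axis ticks). For the STL, each face is triangulated and given an outward normal.

solid part
  facet normal 0.0000 0.0000 -1.0000
    outer loop
      vertex 9.3 23.7 0.0
      vertex 19.5 21.4 0.0
      vertex 24.0 12.0 0.0
    endloop
  endfacet
  facet normal 0.0000 0.0000 -1.0000
    outer loop
      vertex 1.2 17.2 0.0
      vertex 9.3 23.7 0.0
      vertex 24.0 12.0 0.0
    endloop
  endfacet
  facet normal 0.0000 0.0000 -1.0000
    outer loop
      vertex 1.2 6.8 0.0
      vertex 1.2 17.2 0.0
      vertex 24.0 12.0 0.0
    endloop
  endfacet
  facet normal 0.0000 0.0000 -1.0000
    outer loop
      vertex 9.3 0.3 0.0
      vertex 1.2 6.8 0.0
      vertex 24.0 12.0 0.0
    endloop
  endfacet
  facet normal 0.0000 0.0000 -1.0000
    outer loop
      vertex 19.5 2.6 0.0
      vertex 9.3 0.3 0.0
      vertex 24.0 12.0 0.0
    endloop
  endfacet
  facet normal 0.0000 0.0000 1.0000
    outer loop
      vertex 24.0 12.0 28.0
      vertex 19.5 21.4 28.0
      vertex 9.3 23.7 28.0
    endloop
  endfacet
  facet normal 0.0000 0.0000 1.0000
    outer loop
      vertex 24.0 12.0 28.0
      vertex 9.3 23.7 28.0
      vertex 1.2 17.2 28.0
    endloop
  endfacet
  facet normal 0.0000 0.0000 1.0000
    outer loop
      vertex 24.0 12.0 28.0
      vertex 1.2 17.2 28.0
      vertex 1.2 6.8 28.0
    endloop
  endfacet
  facet normal 0.0000 0.0000 1.0000
    outer loop
      vertex 24.0 12.0 28.0
      vertex 1.2 6.8 28.0
      vertex 9.3 0.3 28.0
    endloop
  endfacet
  facet normal 0.0000 0.0000 1.0000
    outer loop
      vertex 24.0 12.0 28.0
      vertex 9.3 0.3 28.0
      vertex 19.5 2.6 28.0
    endloop
  endfacet
  facet normal 0.9020 0.4318 0.0000
    outer loop
      vertex 24.0 12.0 0.0
      vertex 19.5 21.4 0.0
      vertex 19.5 21.4 28.0
    endloop
  endfacet
  facet normal 0.9020 0.4318 0.0000
    outer loop
      vertex 24.0 12.0 0.0
      vertex 19.5 21.4 28.0
      vertex 24.0 12.0 28.0
    endloop
  endfacet
  facet normal 0.2200 0.9755 0.0000
    outer loop
      vertex 19.5 21.4 0.0
      vertex 9.3 23.7 0.0
      vertex 9.3 23.7 28.0
    endloop
  endfacet
  facet normal 0.2200 0.9755 0.0000
    outer loop
      vertex 19.5 21.4 0.0
      vertex 9.3 23.7 28.0
      vertex 19.5 21.4 28.0
    endloop
  endfacet
  facet normal -0.6259 0.7799 0.0000
    outer loop
      vertex 9.3 23.7 0.0
      vertex 1.2 17.2 0.0
      vertex 1.2 17.2 28.0
    endloop
  endfacet
  facet normal -0.6259 0.7799 0.0000
    outer loop
      vertex 9.3 23.7 0.0
      vertex 1.2 17.2 28.0
      vertex 9.3 23.7 28.0
    endloop
  endfacet
  facet normal -1.0000 0.0000 0.0000
    outer loop
      vertex 1.2 17.2 0.0
      vertex 1.2 6.8 0.0
      vertex 1.2 6.8 28.0
    endloop
  endfacet
  facet normal -1.0000 0.0000 0.0000
    outer loop
      vertex 1.2 17.2 0.0
      vertex 1.2 6.8 28.0
      vertex 1.2 17.2 28.0
    endloop
  endfacet
  facet normal -0.6259 -0.7799 0.0000
    outer loop
      vertex 1.2 6.8 0.0
      vertex 9.3 0.3 0.0
      vertex 9.3 0.3 28.0
    endloop
  endfacet
  facet normal -0.6259 -0.7799 0.0000
    outer loop
      vertex 1.2 6.8 0.0
      vertex 9.3 0.3 28.0
      vertex 1.2 6.8 28.0
    endloop
  endfacet
  facet normal 0.2200 -0.9755 0.0000
    outer loop
      vertex 9.3 0.3 0.0
      vertex 19.5 2.6 0.0
      vertex 19.5 2.6 28.0
    endloop
  endfacet
  facet normal 0.2200 -0.9755 0.0000
    outer loop
      vertex 9.3 0.3 0.0
      vertex 19.5 2.6 28.0
      vertex 9.3 0.3 28.0
    endloop
  endfacet
  facet normal 0.9020 -0.4318 0.0000
    outer loop
      vertex 19.5 2.6 0.0
      vertex 24.0 12.0 0.0
      vertex 24.0 12.0 28.0
    endloop
  endfacet
  facet normal 0.9020 -0.4318 0.0000
    outer loop
      vertex 19.5 2.6 0.0
      vertex 24.0 12.0 28.0
      vertex 19.5 2.6 28.0
    endloop
  endfacet
endsolid part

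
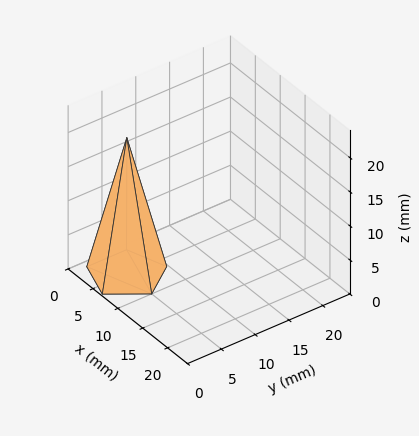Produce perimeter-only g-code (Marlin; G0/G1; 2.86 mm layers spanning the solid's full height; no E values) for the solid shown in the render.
Reading the render: the shape is a regular 5-sided pyramid, base circumscribed radius ≈ 5 mm, apex at z ≈ 20 mm (dimensions read to the nearest mm from the axis ticks). For the g-code, the solid's height is divided into equal slices at the stated Δz and each level perimeter traced with G1 moves after a G0 lift.

; perimeter-only toolpath
G21 ; units = mm
G90 ; absolute positioning
G28 ; home
; layer 1
G0 Z2.86
G0 X9.29 Y5.00
G1 X6.33 Y9.08
G1 X1.53 Y7.52
G1 X1.53 Y2.48
G1 X6.33 Y0.92
G1 X9.29 Y5.00
; layer 2
G0 Z5.71
G0 X8.57 Y5.00
G1 X6.11 Y8.40
G1 X2.11 Y7.10
G1 X2.11 Y2.90
G1 X6.11 Y1.60
G1 X8.57 Y5.00
; layer 3
G0 Z8.57
G0 X7.86 Y5.00
G1 X5.89 Y7.72
G1 X2.69 Y6.68
G1 X2.69 Y3.32
G1 X5.89 Y2.28
G1 X7.86 Y5.00
; layer 4
G0 Z11.43
G0 X7.14 Y5.00
G1 X5.66 Y7.04
G1 X3.26 Y6.26
G1 X3.26 Y3.74
G1 X5.66 Y2.96
G1 X7.14 Y5.00
; layer 5
G0 Z14.29
G0 X6.43 Y5.00
G1 X5.44 Y6.36
G1 X3.84 Y5.84
G1 X3.84 Y4.16
G1 X5.44 Y3.64
G1 X6.43 Y5.00
; layer 6
G0 Z17.14
G0 X5.71 Y5.00
G1 X5.22 Y5.68
G1 X4.42 Y5.42
G1 X4.42 Y4.58
G1 X5.22 Y4.32
G1 X5.71 Y5.00
M2 ; end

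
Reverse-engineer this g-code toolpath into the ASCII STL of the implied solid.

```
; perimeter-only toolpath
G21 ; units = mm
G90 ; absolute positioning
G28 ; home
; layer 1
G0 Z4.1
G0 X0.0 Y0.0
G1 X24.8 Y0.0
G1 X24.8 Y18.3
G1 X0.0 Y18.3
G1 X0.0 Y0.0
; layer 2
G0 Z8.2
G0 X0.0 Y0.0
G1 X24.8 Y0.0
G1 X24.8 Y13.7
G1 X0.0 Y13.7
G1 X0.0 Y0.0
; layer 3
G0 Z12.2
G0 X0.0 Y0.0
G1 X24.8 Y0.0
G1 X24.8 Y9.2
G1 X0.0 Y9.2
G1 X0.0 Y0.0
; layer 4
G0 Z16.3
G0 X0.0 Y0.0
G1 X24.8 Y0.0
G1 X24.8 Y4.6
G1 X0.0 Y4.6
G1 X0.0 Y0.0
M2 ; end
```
solid part
  facet normal 0.0000 0.0000 -1.0000
    outer loop
      vertex 24.8 22.9 0.0
      vertex 24.8 0.0 0.0
      vertex 0.0 0.0 0.0
    endloop
  endfacet
  facet normal 0.0000 0.0000 -1.0000
    outer loop
      vertex 0.0 22.9 0.0
      vertex 24.8 22.9 0.0
      vertex 0.0 0.0 0.0
    endloop
  endfacet
  facet normal 0.0000 -1.0000 0.0000
    outer loop
      vertex 0.0 0.0 0.0
      vertex 24.8 0.0 0.0
      vertex 24.8 0.0 20.4
    endloop
  endfacet
  facet normal 0.0000 -1.0000 0.0000
    outer loop
      vertex 0.0 0.0 0.0
      vertex 24.8 0.0 20.4
      vertex 0.0 0.0 20.4
    endloop
  endfacet
  facet normal 0.0000 0.6652 0.7467
    outer loop
      vertex 0.0 0.0 20.4
      vertex 24.8 0.0 20.4
      vertex 24.8 22.9 0.0
    endloop
  endfacet
  facet normal 0.0000 0.6652 0.7467
    outer loop
      vertex 0.0 0.0 20.4
      vertex 24.8 22.9 0.0
      vertex 0.0 22.9 0.0
    endloop
  endfacet
  facet normal -1.0000 0.0000 0.0000
    outer loop
      vertex 0.0 0.0 20.4
      vertex 0.0 22.9 0.0
      vertex 0.0 0.0 0.0
    endloop
  endfacet
  facet normal 1.0000 0.0000 0.0000
    outer loop
      vertex 24.8 0.0 0.0
      vertex 24.8 22.9 0.0
      vertex 24.8 0.0 20.4
    endloop
  endfacet
endsolid part

The G0 Z moves step by Δz≈4.1 mm. The G1 loops shrink linearly with z, so the solid tapers from its base footprint up to z≈20.4. Closing with a flat bottom cap and the tapered top and triangulating gives 8 facets — a wedge (ramp): 24.8 × 22.9 mm base, rising to 20.4 mm along the y=0 edge and sloping linearly to z=0 at y=22.9.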